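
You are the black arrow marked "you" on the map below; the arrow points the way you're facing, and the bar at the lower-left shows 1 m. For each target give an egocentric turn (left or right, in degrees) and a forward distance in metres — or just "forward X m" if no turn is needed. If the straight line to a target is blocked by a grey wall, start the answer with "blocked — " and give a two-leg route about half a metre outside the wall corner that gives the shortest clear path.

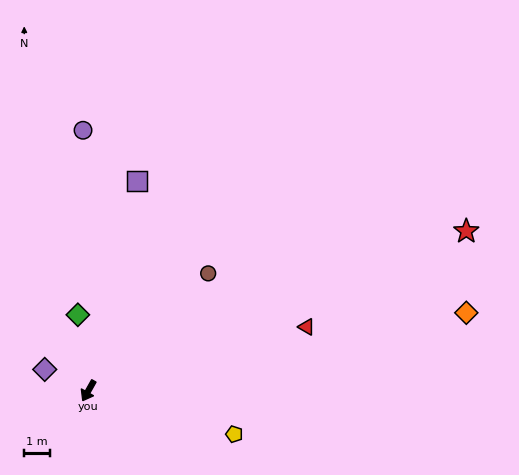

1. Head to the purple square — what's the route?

turn right 164°, forward 8.5 m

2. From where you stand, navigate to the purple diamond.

turn right 87°, forward 1.9 m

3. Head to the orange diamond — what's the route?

turn left 131°, forward 15.2 m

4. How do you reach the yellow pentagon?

turn left 103°, forward 6.0 m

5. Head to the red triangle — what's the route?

turn left 136°, forward 9.0 m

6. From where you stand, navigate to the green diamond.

turn right 143°, forward 3.0 m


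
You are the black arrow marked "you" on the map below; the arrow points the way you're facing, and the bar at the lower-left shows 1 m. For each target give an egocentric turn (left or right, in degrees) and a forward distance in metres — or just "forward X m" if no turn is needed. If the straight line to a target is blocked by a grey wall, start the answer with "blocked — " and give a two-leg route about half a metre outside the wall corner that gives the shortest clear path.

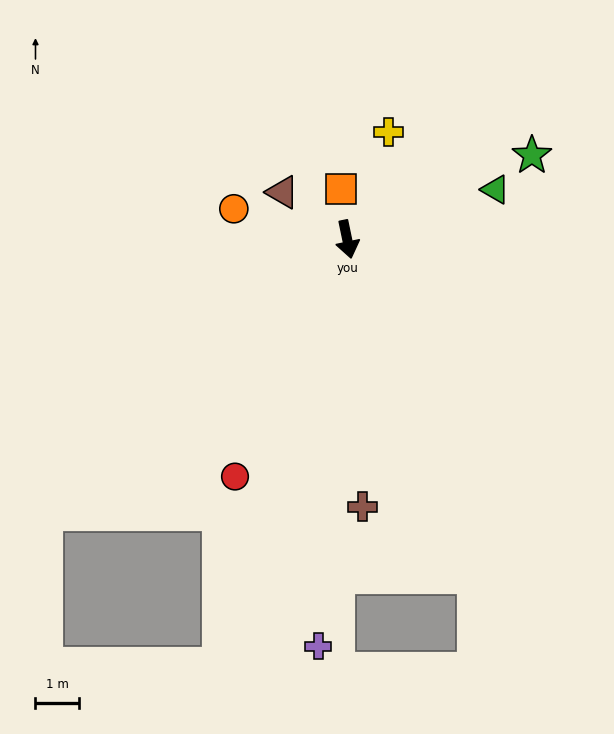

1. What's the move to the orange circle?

turn right 117°, forward 2.7 m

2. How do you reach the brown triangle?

turn right 138°, forward 1.8 m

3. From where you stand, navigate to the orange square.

turn left 175°, forward 1.2 m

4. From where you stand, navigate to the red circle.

turn right 37°, forward 6.1 m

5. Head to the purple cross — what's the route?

turn right 16°, forward 9.4 m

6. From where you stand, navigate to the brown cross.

turn right 8°, forward 6.2 m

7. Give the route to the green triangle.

turn left 97°, forward 3.6 m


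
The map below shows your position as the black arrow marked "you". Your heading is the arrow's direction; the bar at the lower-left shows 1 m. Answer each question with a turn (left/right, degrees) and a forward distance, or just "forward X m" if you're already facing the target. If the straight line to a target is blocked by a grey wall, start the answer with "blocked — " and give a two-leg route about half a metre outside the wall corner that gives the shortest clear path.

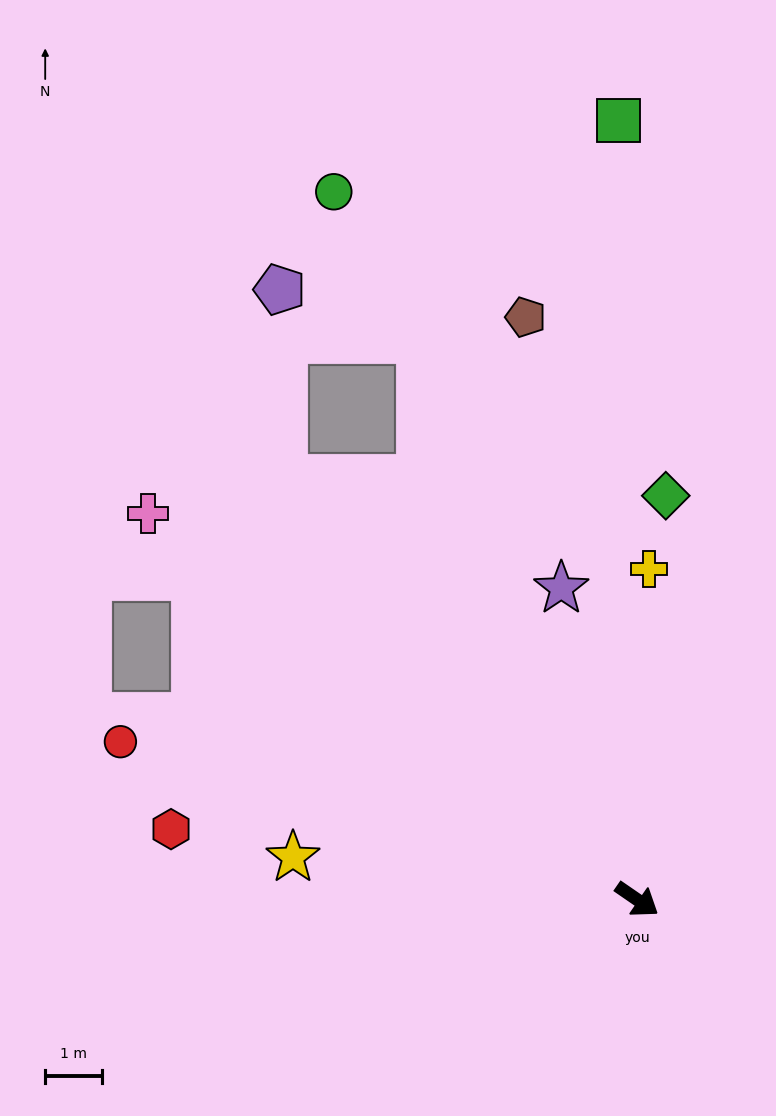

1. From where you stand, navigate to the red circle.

turn right 162°, forward 9.5 m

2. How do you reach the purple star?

turn left 138°, forward 5.6 m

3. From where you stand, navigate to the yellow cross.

turn left 122°, forward 5.8 m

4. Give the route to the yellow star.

turn right 152°, forward 6.1 m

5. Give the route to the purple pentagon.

blocked — turn left 165°, forward 9.7 m, then turn right 39°, forward 3.3 m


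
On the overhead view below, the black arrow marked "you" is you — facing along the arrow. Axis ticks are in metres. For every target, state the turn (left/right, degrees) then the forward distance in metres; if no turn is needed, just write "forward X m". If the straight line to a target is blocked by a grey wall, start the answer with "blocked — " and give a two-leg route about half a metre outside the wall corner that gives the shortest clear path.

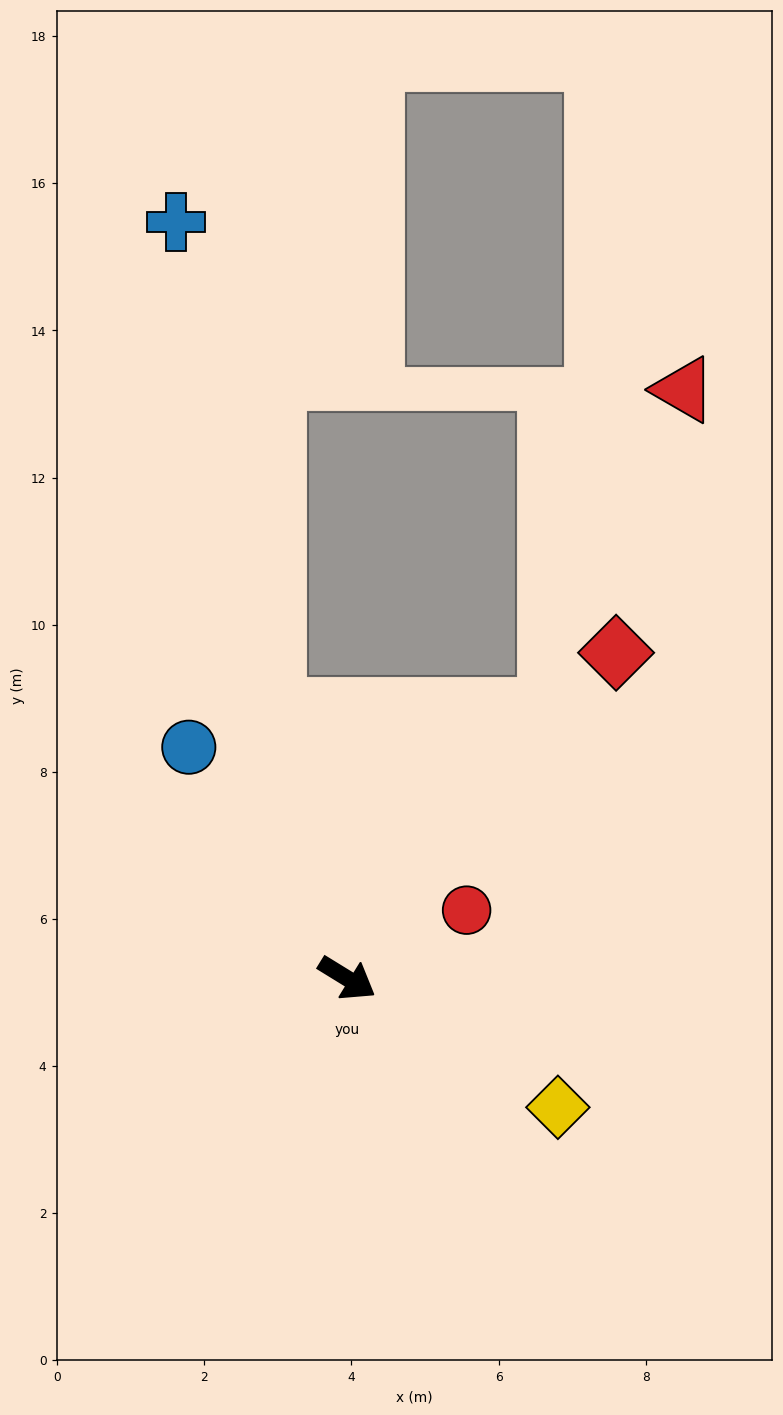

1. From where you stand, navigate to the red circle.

turn left 61°, forward 1.9 m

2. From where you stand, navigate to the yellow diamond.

forward 3.4 m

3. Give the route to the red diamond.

turn left 82°, forward 5.7 m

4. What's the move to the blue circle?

turn left 156°, forward 3.8 m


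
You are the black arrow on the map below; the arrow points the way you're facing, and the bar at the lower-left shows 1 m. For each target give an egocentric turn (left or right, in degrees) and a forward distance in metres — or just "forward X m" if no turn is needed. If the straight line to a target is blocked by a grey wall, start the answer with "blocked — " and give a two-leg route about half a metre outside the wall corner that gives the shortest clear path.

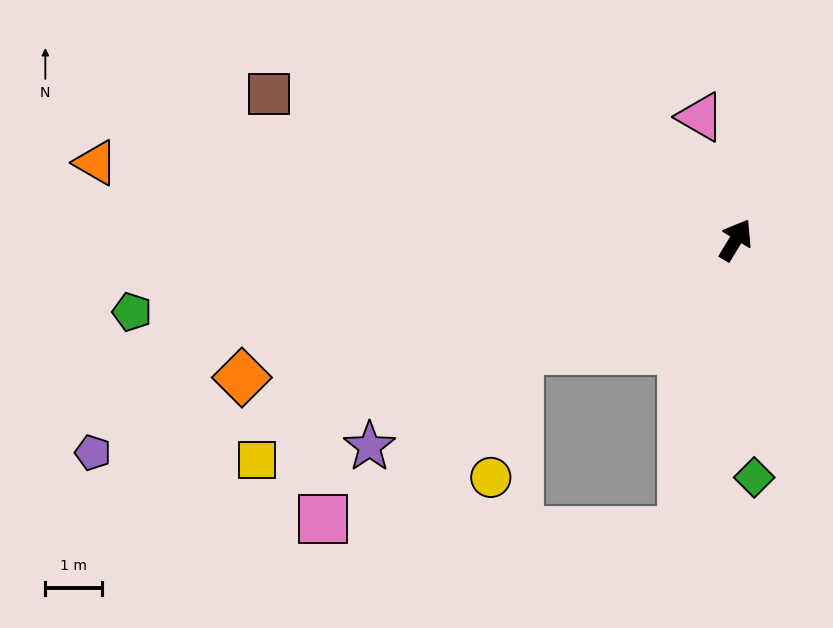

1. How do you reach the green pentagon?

turn left 128°, forward 10.7 m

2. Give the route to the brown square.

turn left 104°, forward 8.6 m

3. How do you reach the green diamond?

turn right 144°, forward 4.2 m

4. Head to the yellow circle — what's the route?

blocked — turn left 148°, forward 4.3 m, then turn left 50°, forward 2.3 m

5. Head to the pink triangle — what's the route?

turn left 47°, forward 2.2 m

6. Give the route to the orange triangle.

turn left 114°, forward 11.3 m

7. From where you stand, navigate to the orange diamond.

turn left 137°, forward 9.0 m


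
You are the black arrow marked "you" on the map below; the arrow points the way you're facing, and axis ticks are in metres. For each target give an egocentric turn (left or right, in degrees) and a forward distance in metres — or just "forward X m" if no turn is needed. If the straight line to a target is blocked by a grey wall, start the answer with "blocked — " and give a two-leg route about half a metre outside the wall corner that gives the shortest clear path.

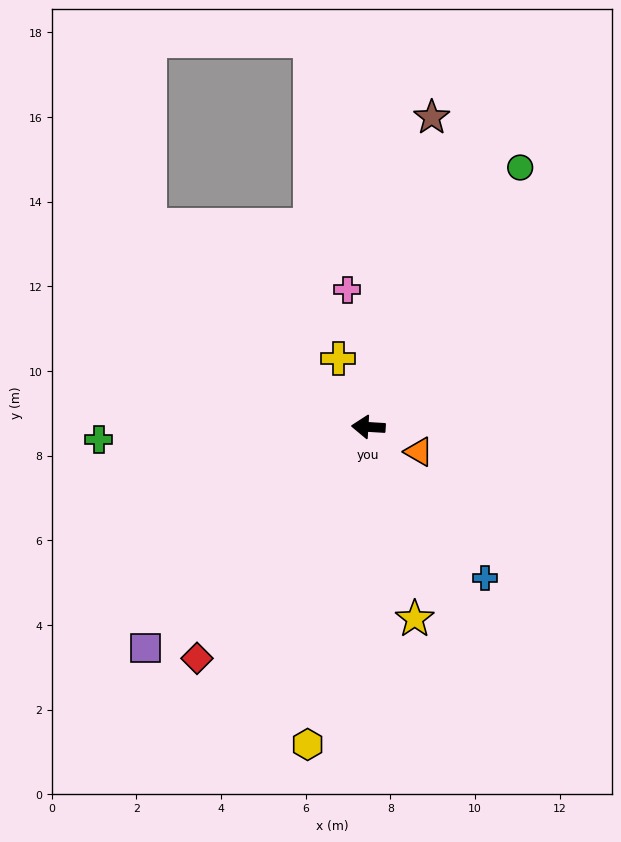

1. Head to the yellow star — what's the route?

turn left 107°, forward 4.7 m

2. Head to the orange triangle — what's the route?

turn left 157°, forward 1.3 m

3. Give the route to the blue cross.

turn left 131°, forward 4.5 m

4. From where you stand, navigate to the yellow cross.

turn right 63°, forward 1.8 m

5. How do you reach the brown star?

turn right 98°, forward 7.5 m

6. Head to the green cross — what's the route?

turn left 6°, forward 6.4 m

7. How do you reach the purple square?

turn left 48°, forward 7.4 m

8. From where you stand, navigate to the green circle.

turn right 117°, forward 7.1 m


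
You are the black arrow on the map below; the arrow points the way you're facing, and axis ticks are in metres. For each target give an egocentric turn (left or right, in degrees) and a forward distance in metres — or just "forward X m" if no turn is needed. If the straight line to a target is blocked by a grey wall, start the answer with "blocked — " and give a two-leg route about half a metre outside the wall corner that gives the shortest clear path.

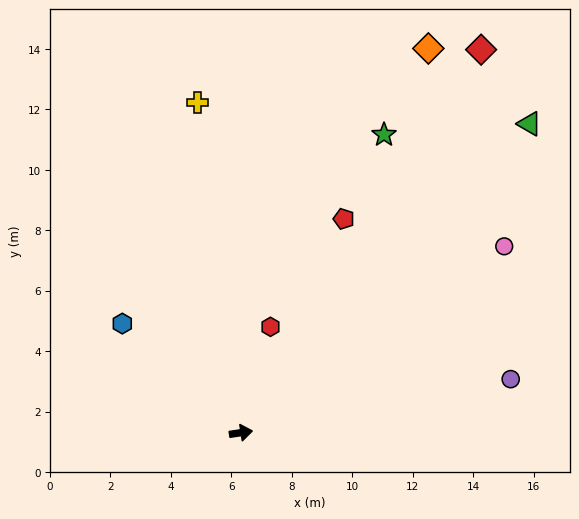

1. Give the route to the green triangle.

turn left 38°, forward 14.0 m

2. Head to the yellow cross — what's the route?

turn left 89°, forward 11.0 m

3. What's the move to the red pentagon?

turn left 56°, forward 7.8 m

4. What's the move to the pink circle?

turn left 27°, forward 10.7 m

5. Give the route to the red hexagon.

turn left 66°, forward 3.6 m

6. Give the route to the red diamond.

turn left 49°, forward 15.0 m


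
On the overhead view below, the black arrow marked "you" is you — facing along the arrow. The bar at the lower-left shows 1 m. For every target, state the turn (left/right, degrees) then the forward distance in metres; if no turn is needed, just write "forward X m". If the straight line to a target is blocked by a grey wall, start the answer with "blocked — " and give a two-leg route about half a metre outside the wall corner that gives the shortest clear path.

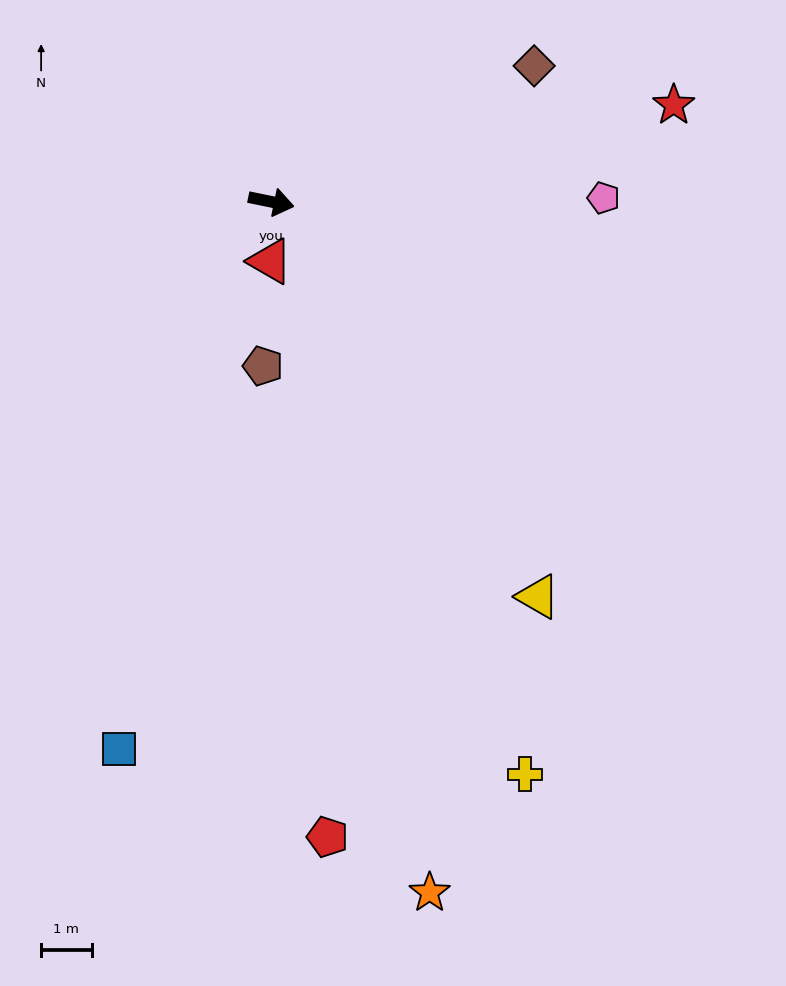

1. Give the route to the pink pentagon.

turn left 12°, forward 6.6 m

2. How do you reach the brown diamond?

turn left 39°, forward 5.8 m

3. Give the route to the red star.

turn left 25°, forward 8.2 m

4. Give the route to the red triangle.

turn right 80°, forward 1.2 m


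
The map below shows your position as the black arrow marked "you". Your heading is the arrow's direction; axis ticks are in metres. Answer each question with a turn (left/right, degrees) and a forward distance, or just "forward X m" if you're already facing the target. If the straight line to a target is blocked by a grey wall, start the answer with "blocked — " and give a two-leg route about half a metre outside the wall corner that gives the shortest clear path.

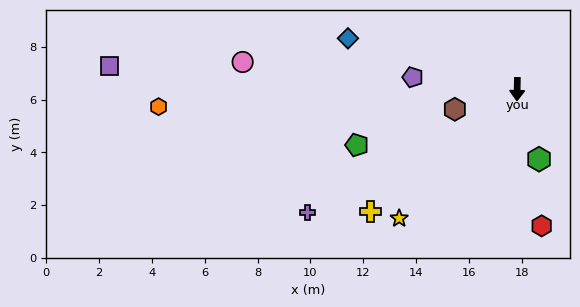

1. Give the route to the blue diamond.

turn right 106°, forward 6.7 m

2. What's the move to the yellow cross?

turn right 49°, forward 7.2 m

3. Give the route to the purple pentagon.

turn right 95°, forward 4.0 m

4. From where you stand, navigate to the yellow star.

turn right 41°, forward 6.6 m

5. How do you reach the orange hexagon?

turn right 86°, forward 13.6 m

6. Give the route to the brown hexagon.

turn right 71°, forward 2.5 m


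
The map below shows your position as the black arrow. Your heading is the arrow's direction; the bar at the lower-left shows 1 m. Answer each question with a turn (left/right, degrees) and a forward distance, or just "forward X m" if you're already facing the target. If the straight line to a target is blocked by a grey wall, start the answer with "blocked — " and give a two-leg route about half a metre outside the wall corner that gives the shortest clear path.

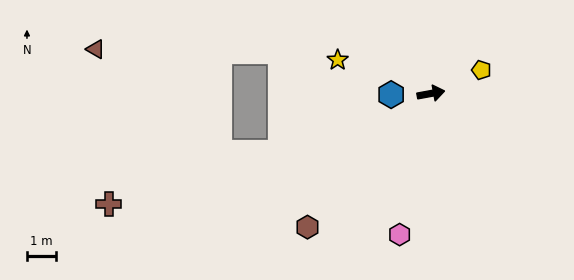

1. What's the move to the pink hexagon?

turn right 113°, forward 4.9 m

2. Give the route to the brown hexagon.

turn right 143°, forward 6.2 m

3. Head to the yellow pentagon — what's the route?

turn left 15°, forward 1.9 m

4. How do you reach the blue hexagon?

turn left 171°, forward 1.4 m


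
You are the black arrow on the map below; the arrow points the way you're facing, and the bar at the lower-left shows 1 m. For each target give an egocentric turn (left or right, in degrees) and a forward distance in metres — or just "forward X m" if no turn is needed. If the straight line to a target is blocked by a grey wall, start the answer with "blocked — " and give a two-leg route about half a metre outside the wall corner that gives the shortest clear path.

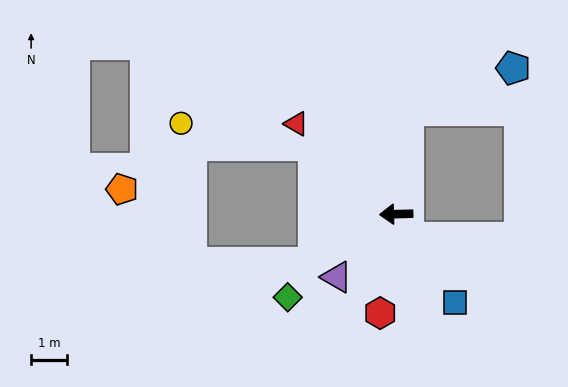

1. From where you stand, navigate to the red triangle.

turn right 44°, forward 3.7 m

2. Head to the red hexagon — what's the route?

turn left 79°, forward 2.8 m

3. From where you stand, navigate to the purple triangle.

turn left 45°, forward 2.4 m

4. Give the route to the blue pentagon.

blocked — turn right 98°, forward 2.9 m, then turn right 61°, forward 3.1 m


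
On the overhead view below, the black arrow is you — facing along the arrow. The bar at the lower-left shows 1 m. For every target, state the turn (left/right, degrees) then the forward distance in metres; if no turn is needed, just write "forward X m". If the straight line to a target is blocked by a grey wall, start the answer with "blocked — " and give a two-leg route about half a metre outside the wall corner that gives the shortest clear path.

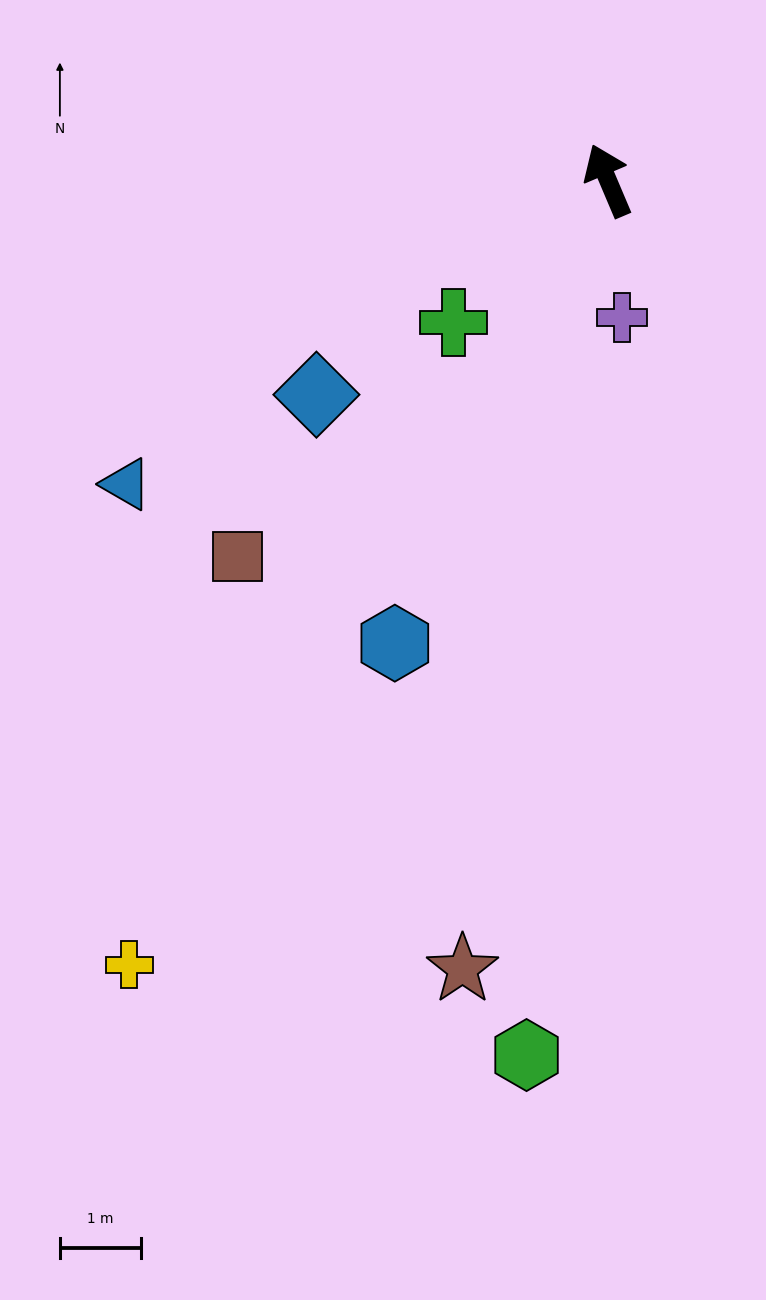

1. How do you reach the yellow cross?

turn left 126°, forward 11.3 m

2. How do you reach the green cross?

turn left 110°, forward 2.6 m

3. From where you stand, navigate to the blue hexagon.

turn left 132°, forward 6.2 m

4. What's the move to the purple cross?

turn left 163°, forward 1.7 m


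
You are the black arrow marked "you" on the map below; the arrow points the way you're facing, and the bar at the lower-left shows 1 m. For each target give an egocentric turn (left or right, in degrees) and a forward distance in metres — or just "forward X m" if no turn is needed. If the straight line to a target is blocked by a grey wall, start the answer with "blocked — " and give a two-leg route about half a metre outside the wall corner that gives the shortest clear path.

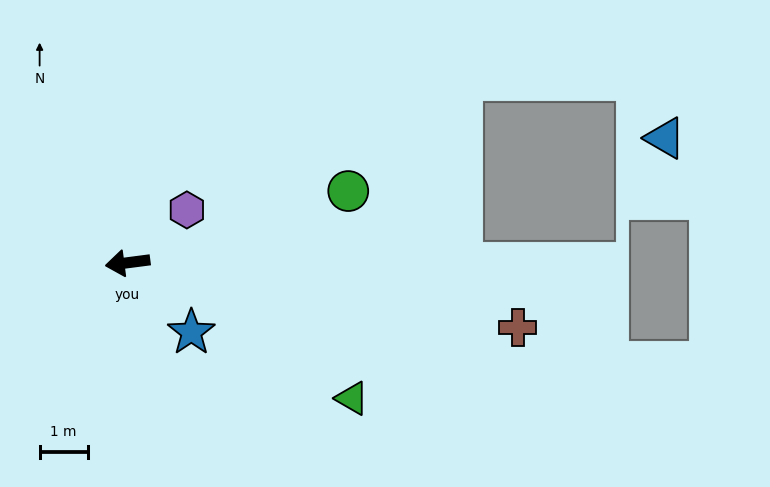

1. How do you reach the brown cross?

turn left 163°, forward 8.3 m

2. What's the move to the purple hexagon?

turn right 146°, forward 1.7 m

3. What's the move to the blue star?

turn left 125°, forward 2.0 m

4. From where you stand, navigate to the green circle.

turn right 169°, forward 4.8 m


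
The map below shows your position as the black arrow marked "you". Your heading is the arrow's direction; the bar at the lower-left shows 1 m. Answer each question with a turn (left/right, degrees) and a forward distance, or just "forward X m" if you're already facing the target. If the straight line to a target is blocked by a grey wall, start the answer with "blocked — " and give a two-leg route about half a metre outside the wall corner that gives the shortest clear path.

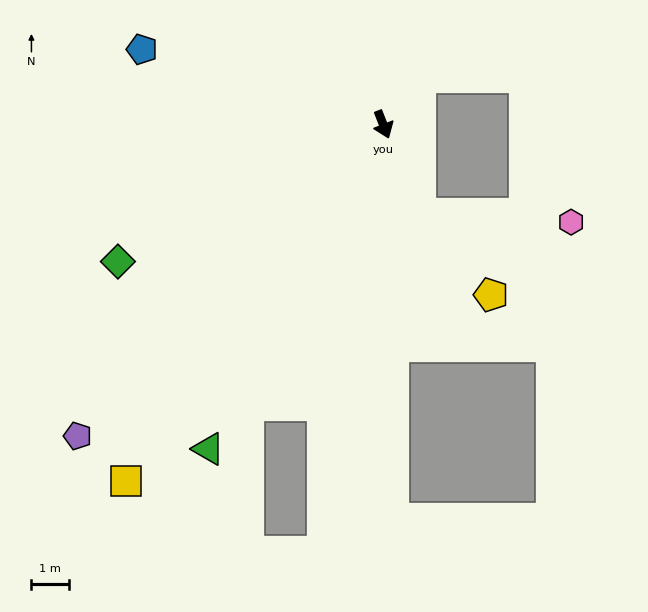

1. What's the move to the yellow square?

turn right 57°, forward 11.8 m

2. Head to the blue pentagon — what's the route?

turn right 129°, forward 6.8 m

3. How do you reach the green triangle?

turn right 50°, forward 9.9 m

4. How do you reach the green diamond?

turn right 84°, forward 8.0 m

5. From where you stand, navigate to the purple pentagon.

turn right 66°, forward 11.7 m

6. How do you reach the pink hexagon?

blocked — forward 2.6 m, then turn left 65°, forward 4.1 m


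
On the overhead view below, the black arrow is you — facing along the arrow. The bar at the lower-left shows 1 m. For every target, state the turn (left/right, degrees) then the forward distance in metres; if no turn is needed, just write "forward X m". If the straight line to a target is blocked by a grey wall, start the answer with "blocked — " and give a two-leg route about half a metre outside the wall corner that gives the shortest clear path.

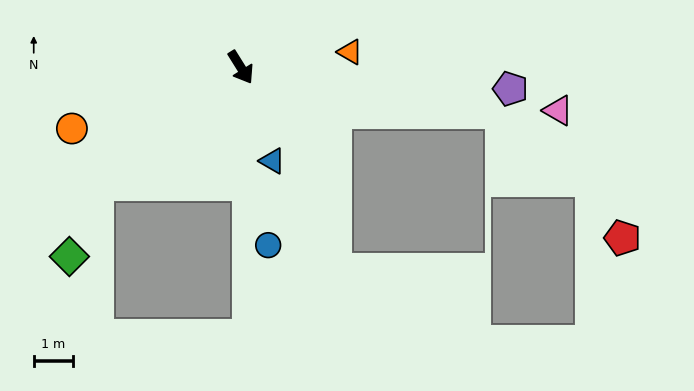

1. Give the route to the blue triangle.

turn right 13°, forward 2.5 m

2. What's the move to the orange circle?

turn right 102°, forward 4.6 m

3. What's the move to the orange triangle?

turn left 66°, forward 2.8 m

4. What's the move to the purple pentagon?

turn left 53°, forward 6.9 m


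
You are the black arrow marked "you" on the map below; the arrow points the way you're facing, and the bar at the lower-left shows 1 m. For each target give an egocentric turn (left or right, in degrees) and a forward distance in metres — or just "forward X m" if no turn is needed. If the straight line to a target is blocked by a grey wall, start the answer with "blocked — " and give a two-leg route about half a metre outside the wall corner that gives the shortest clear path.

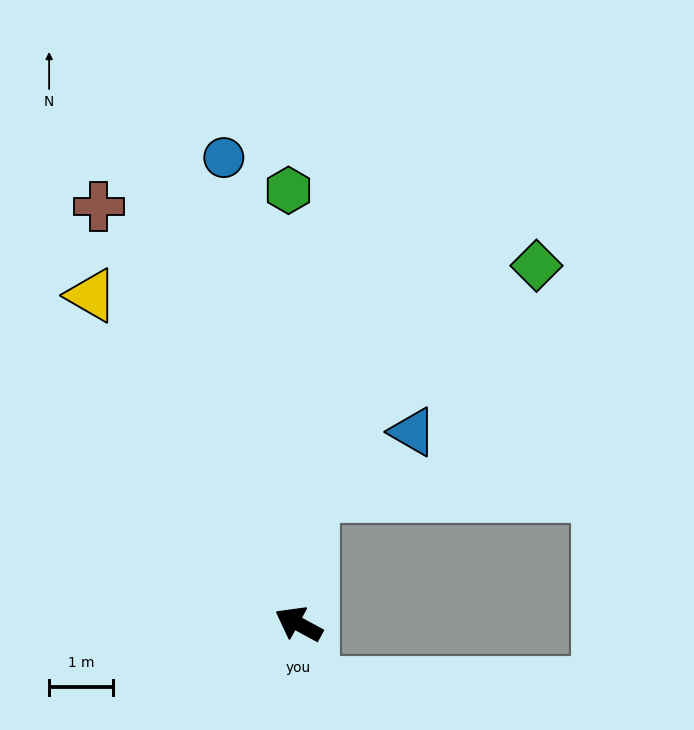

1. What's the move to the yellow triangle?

turn right 29°, forward 6.1 m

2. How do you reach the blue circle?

turn right 52°, forward 7.4 m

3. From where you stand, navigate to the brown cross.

turn right 36°, forward 7.3 m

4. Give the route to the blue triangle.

blocked — turn right 68°, forward 2.0 m, then turn right 51°, forward 1.9 m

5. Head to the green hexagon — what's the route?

turn right 60°, forward 6.8 m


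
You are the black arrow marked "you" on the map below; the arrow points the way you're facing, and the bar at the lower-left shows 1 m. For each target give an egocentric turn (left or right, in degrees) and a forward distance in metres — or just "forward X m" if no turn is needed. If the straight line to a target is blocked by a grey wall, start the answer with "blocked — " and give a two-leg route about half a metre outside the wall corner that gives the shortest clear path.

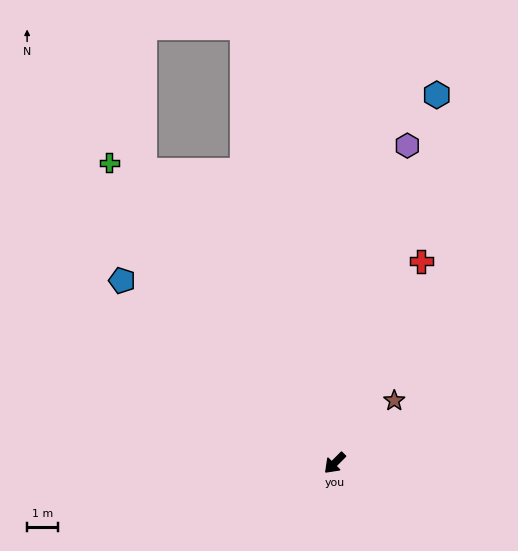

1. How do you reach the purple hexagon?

turn right 148°, forward 10.7 m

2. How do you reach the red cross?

turn right 158°, forward 7.2 m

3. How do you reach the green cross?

turn right 98°, forward 12.3 m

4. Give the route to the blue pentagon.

turn right 86°, forward 9.2 m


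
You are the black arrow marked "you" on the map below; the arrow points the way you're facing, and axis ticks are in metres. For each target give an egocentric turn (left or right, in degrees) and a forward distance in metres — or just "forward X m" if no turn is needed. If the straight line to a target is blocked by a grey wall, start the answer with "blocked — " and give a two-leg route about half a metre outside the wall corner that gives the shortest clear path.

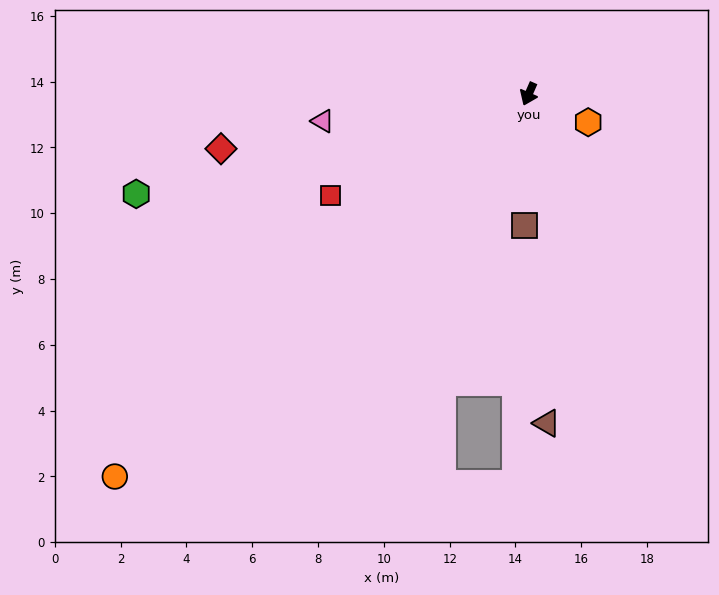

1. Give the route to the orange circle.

turn right 24°, forward 17.1 m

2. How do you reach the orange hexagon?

turn left 88°, forward 2.0 m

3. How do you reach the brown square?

turn left 22°, forward 4.0 m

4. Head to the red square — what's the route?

turn right 39°, forward 6.8 m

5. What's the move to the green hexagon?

turn right 52°, forward 12.3 m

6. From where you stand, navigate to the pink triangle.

turn right 59°, forward 6.3 m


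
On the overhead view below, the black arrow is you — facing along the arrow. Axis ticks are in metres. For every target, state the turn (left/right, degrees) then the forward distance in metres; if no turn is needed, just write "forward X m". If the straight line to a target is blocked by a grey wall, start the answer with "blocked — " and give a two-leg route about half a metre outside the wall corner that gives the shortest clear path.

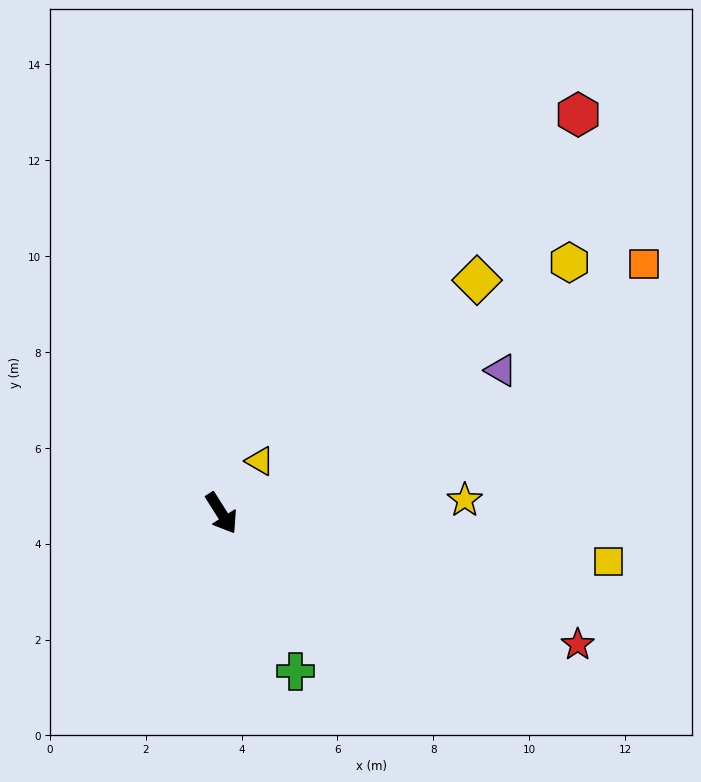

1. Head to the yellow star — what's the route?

turn left 61°, forward 5.1 m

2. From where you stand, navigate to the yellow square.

turn left 51°, forward 8.1 m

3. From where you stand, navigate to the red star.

turn left 37°, forward 7.9 m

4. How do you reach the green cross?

turn right 7°, forward 3.6 m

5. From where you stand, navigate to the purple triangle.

turn left 85°, forward 6.5 m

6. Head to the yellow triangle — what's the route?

turn left 111°, forward 1.4 m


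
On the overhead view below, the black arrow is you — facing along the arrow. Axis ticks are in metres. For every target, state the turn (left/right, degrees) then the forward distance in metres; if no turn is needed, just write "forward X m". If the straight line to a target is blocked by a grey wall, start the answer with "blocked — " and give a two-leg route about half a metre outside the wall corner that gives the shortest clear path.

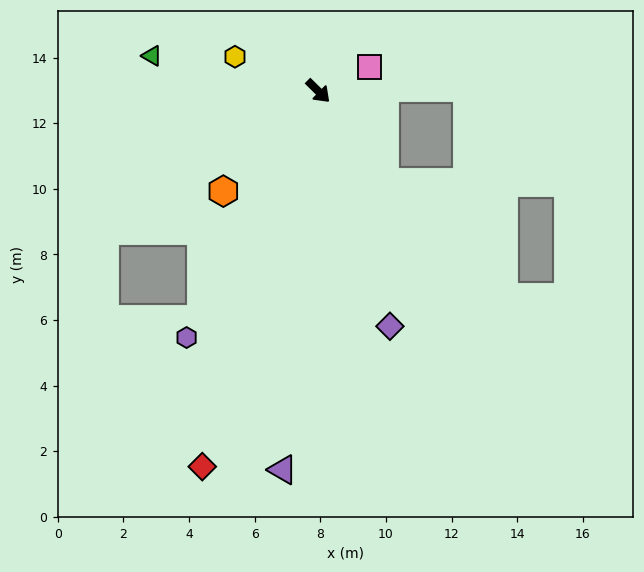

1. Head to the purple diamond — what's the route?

turn right 29°, forward 7.5 m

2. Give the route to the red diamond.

turn right 63°, forward 12.0 m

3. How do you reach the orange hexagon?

turn right 89°, forward 4.2 m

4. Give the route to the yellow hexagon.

turn right 158°, forward 2.7 m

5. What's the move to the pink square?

turn left 70°, forward 1.7 m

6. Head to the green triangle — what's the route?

turn right 147°, forward 5.2 m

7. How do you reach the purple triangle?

turn right 51°, forward 11.6 m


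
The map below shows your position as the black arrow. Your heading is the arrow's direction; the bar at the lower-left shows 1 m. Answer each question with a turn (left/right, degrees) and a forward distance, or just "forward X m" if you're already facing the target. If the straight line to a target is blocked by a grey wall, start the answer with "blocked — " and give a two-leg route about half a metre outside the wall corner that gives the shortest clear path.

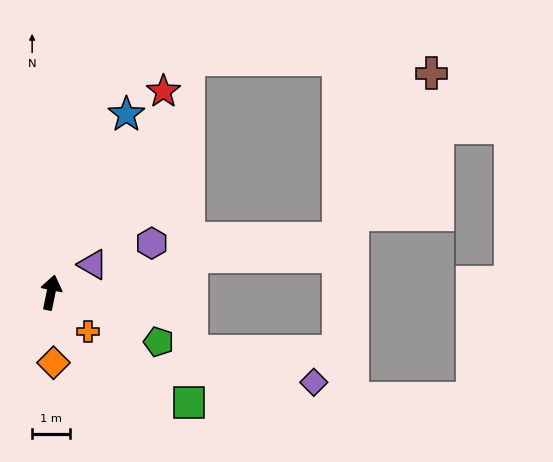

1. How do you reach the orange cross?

turn right 125°, forward 1.4 m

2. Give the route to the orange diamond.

turn right 166°, forward 1.8 m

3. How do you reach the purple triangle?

turn right 45°, forward 1.3 m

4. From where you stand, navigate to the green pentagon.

turn right 103°, forward 3.1 m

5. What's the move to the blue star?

turn right 11°, forward 5.1 m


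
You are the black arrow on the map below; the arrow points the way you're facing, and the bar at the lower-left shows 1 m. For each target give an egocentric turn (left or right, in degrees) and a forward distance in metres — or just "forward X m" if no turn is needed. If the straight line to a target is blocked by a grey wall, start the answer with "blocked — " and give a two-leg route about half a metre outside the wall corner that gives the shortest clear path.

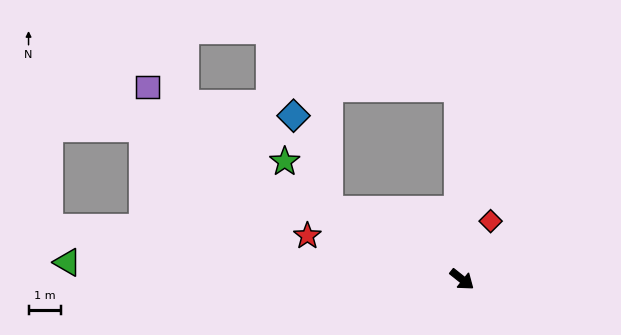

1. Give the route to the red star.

turn right 157°, forward 4.9 m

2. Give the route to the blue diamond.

blocked — turn right 169°, forward 4.6 m, then turn right 41°, forward 3.1 m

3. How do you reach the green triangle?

turn right 144°, forward 12.1 m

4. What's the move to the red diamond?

turn left 102°, forward 2.0 m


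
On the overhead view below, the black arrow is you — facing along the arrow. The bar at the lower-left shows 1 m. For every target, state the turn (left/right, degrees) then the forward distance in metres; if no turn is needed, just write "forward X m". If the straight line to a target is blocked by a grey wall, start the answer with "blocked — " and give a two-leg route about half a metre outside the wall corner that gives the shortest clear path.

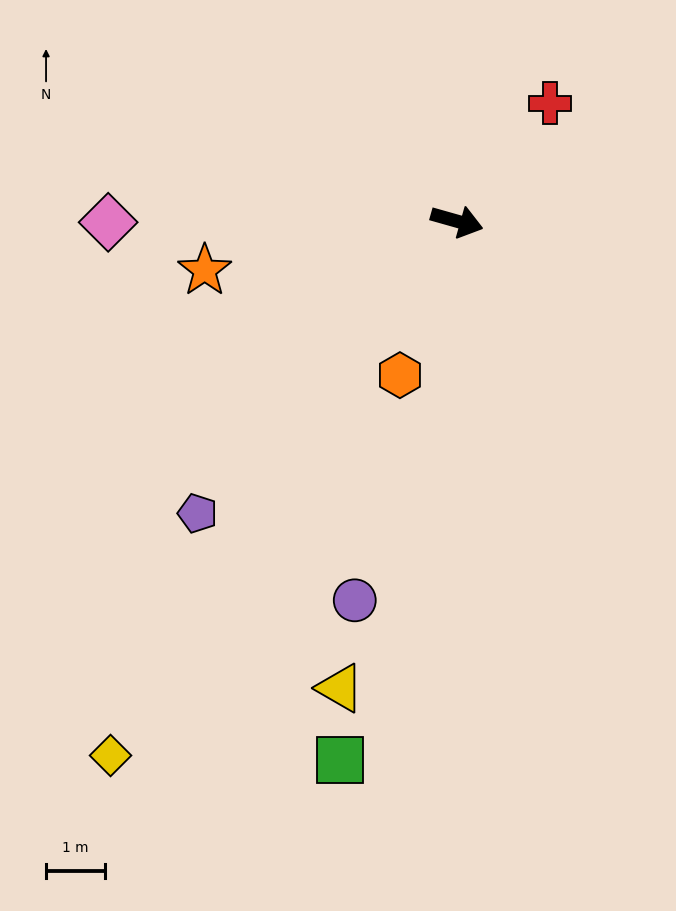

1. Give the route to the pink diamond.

turn right 164°, forward 6.0 m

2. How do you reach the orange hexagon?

turn right 95°, forward 2.8 m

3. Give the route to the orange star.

turn right 153°, forward 4.4 m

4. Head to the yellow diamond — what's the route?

turn right 107°, forward 10.9 m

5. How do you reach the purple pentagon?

turn right 116°, forward 6.7 m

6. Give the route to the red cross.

turn left 68°, forward 2.6 m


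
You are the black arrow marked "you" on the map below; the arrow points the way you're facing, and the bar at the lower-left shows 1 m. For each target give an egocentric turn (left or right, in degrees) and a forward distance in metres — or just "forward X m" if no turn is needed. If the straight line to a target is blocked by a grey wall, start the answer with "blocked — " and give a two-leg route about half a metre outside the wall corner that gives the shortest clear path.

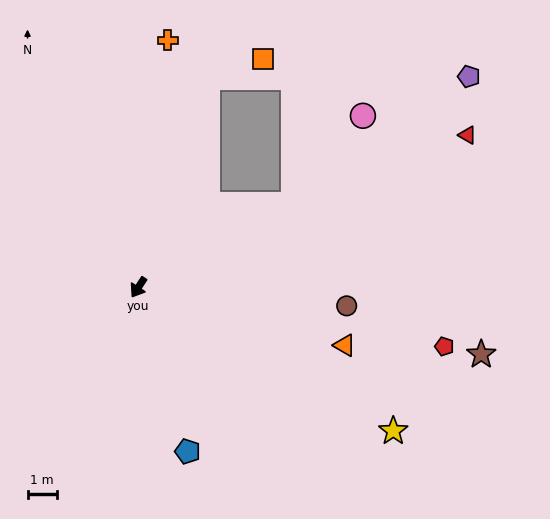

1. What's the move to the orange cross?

turn right 154°, forward 8.4 m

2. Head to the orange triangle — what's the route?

turn left 107°, forward 7.3 m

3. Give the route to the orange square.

blocked — turn right 165°, forward 7.5 m, then turn right 53°, forward 2.0 m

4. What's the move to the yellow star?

turn left 94°, forward 9.9 m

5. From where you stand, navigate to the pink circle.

blocked — turn left 151°, forward 5.9 m, then turn left 24°, forward 3.8 m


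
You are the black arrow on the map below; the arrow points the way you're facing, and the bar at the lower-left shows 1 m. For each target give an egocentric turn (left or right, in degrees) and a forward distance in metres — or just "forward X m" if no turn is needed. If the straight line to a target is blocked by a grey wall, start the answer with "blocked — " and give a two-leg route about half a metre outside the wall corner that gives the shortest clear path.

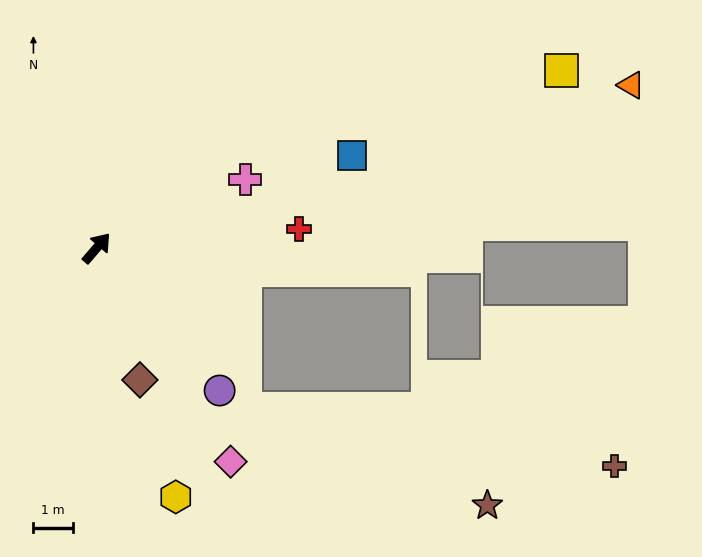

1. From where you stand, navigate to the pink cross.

turn right 25°, forward 4.2 m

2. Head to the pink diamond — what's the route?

turn right 107°, forward 6.4 m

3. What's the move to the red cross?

turn right 44°, forward 5.2 m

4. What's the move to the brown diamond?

turn right 121°, forward 3.5 m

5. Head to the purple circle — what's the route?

turn right 99°, forward 4.8 m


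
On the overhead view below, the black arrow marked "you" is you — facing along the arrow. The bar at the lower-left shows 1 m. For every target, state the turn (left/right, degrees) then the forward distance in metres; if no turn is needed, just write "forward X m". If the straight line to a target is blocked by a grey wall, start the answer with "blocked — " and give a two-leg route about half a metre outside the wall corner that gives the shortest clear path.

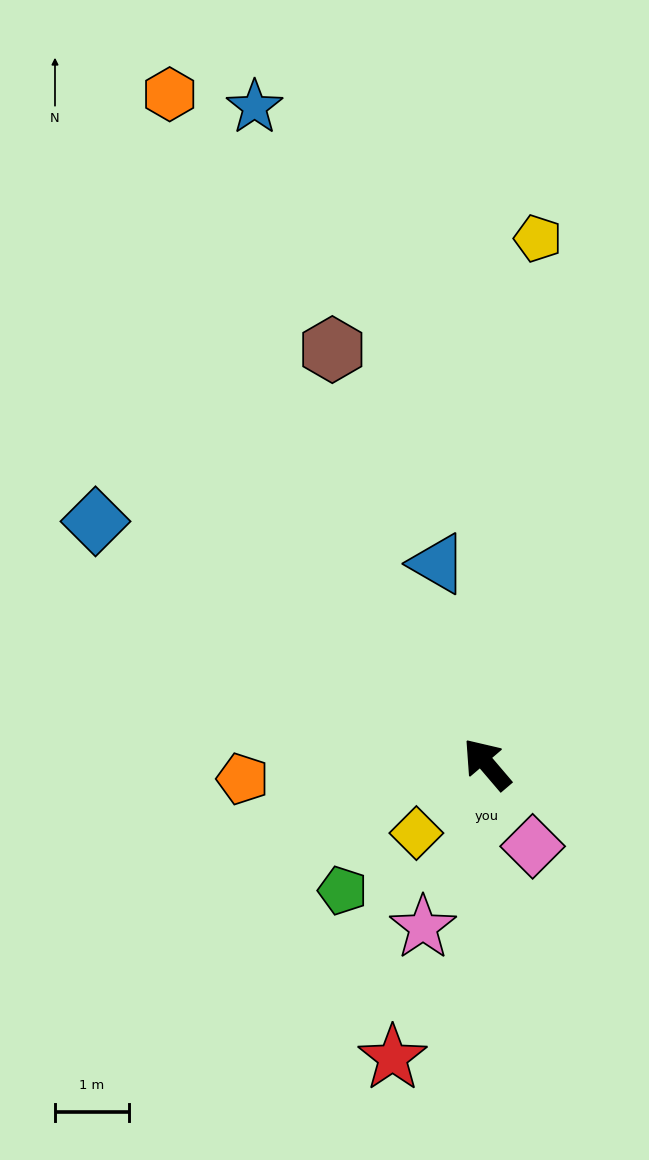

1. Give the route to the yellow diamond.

turn left 94°, forward 1.3 m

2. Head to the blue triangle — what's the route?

turn right 27°, forward 2.8 m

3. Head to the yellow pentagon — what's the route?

turn right 46°, forward 7.1 m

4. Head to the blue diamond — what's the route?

turn left 18°, forward 6.2 m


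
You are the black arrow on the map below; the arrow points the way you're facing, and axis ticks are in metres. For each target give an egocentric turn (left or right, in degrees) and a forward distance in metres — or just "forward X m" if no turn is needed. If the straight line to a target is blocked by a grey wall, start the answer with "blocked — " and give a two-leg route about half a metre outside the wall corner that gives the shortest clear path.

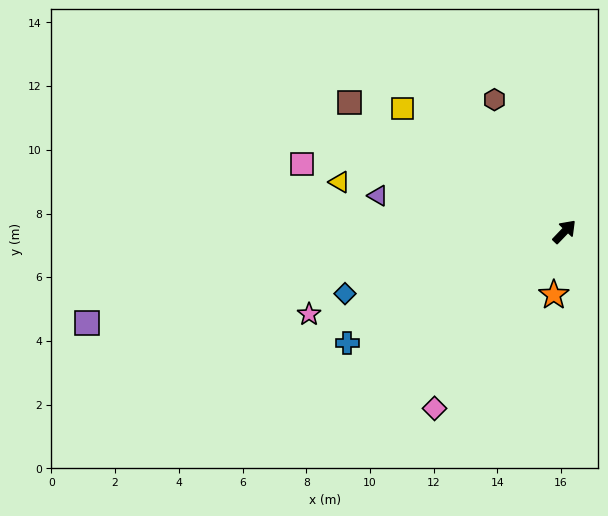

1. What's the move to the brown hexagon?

turn left 72°, forward 4.7 m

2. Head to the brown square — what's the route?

turn left 103°, forward 7.9 m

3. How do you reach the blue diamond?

turn left 150°, forward 7.2 m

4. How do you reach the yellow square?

turn left 97°, forward 6.4 m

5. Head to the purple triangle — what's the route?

turn left 123°, forward 6.0 m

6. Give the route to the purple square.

turn left 145°, forward 15.3 m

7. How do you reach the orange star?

turn right 146°, forward 2.0 m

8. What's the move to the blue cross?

turn left 161°, forward 7.7 m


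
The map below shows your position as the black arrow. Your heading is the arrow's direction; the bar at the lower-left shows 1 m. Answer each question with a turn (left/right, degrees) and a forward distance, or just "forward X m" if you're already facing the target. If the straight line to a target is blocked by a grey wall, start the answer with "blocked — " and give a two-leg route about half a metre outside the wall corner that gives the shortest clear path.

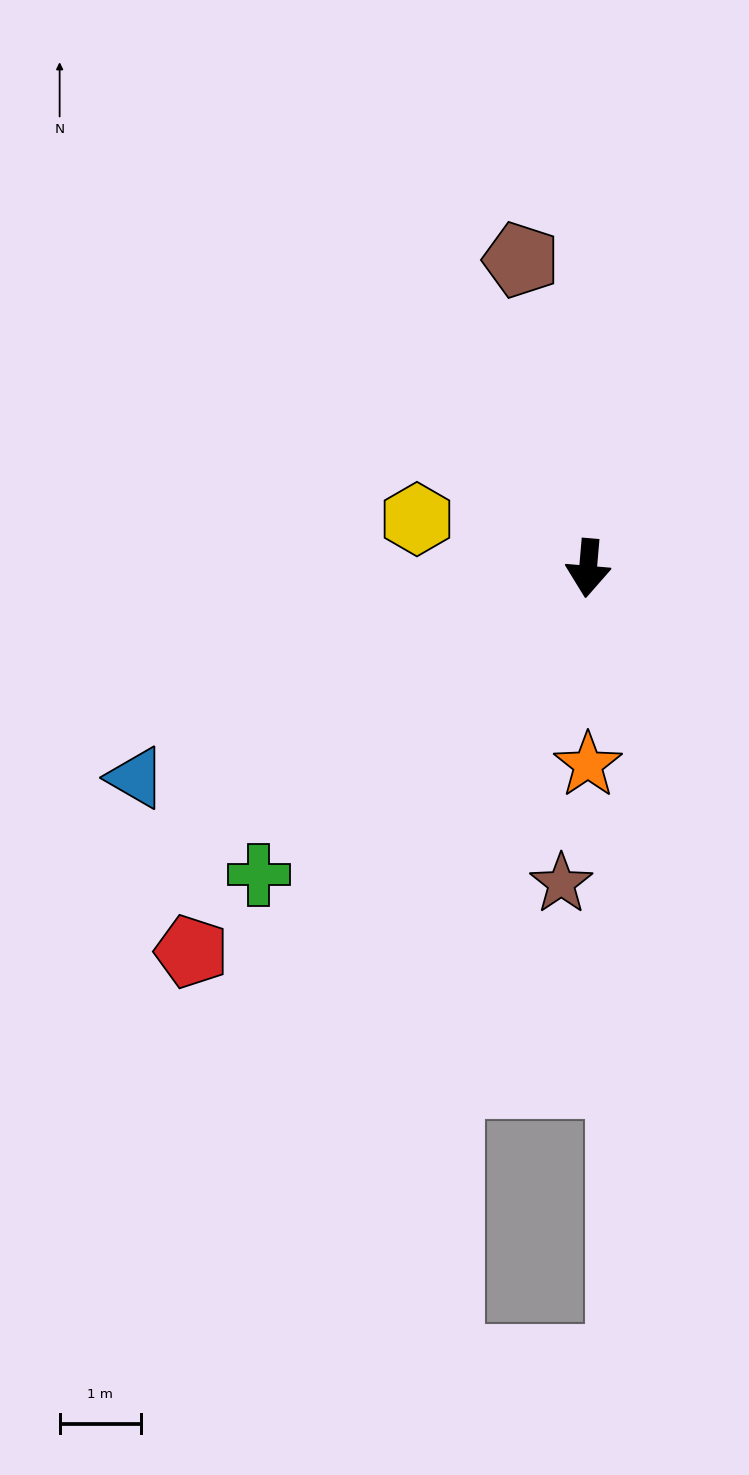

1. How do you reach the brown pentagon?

turn right 163°, forward 3.9 m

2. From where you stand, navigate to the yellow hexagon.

turn right 101°, forward 2.2 m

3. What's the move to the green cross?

turn right 42°, forward 5.5 m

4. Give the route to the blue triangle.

turn right 60°, forward 6.1 m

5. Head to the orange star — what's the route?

turn left 5°, forward 2.4 m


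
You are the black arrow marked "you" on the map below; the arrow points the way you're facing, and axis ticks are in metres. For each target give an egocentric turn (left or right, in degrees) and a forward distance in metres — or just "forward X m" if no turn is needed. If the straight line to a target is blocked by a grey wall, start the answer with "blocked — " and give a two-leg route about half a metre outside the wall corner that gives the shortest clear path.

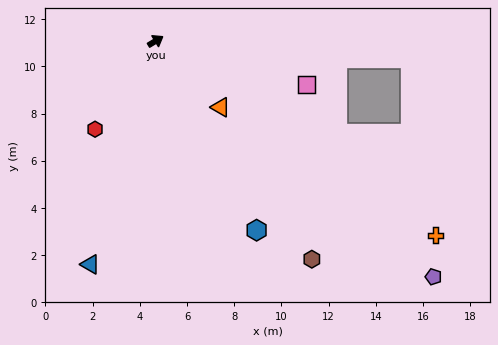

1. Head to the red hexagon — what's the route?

turn right 156°, forward 4.5 m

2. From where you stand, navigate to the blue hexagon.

turn right 93°, forward 9.1 m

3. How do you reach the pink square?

turn right 47°, forward 6.7 m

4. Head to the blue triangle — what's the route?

turn right 138°, forward 9.9 m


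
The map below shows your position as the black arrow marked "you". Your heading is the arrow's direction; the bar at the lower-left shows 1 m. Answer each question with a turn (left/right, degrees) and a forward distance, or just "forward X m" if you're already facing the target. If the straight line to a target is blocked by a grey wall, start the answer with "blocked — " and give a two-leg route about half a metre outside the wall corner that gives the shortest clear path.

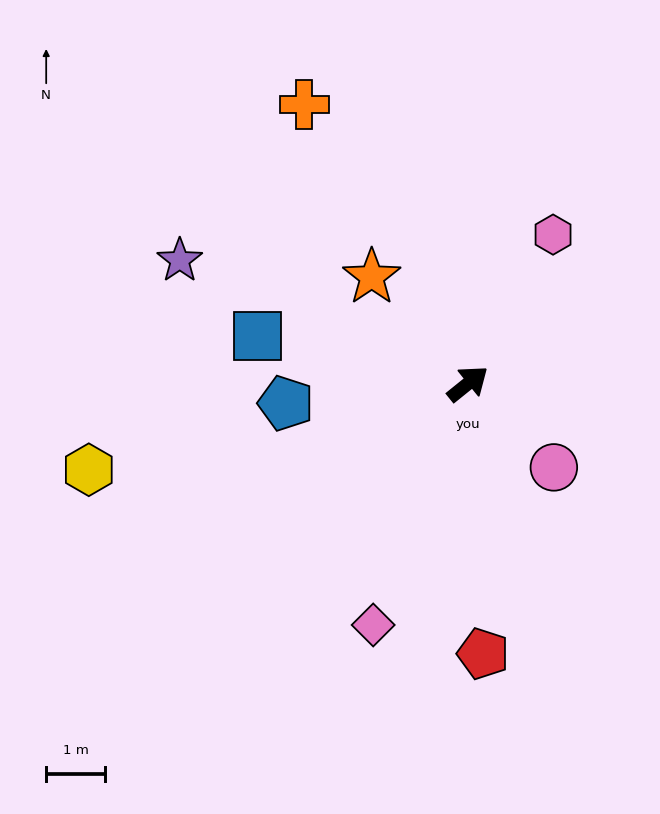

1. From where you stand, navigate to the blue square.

turn left 128°, forward 3.6 m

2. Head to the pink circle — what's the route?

turn right 83°, forward 2.0 m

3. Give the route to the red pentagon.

turn right 126°, forward 4.6 m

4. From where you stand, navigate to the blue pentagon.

turn left 147°, forward 3.1 m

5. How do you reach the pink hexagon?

turn left 21°, forward 2.9 m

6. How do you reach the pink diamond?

turn right 150°, forward 4.4 m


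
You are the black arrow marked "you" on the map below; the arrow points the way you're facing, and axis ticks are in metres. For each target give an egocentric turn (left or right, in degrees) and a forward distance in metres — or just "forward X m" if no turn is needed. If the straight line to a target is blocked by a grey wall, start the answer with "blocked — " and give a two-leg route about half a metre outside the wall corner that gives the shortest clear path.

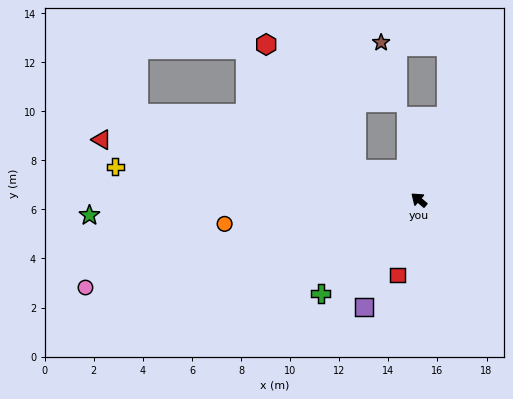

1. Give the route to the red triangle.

turn left 30°, forward 13.2 m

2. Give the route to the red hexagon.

blocked — turn left 15°, forward 2.9 m, then turn right 29°, forward 6.3 m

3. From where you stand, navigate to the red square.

turn left 114°, forward 3.2 m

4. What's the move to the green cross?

turn left 84°, forward 5.5 m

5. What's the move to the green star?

turn left 43°, forward 13.4 m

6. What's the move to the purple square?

turn left 103°, forward 4.9 m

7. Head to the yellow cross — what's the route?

turn left 34°, forward 12.4 m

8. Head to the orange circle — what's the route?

turn left 47°, forward 8.0 m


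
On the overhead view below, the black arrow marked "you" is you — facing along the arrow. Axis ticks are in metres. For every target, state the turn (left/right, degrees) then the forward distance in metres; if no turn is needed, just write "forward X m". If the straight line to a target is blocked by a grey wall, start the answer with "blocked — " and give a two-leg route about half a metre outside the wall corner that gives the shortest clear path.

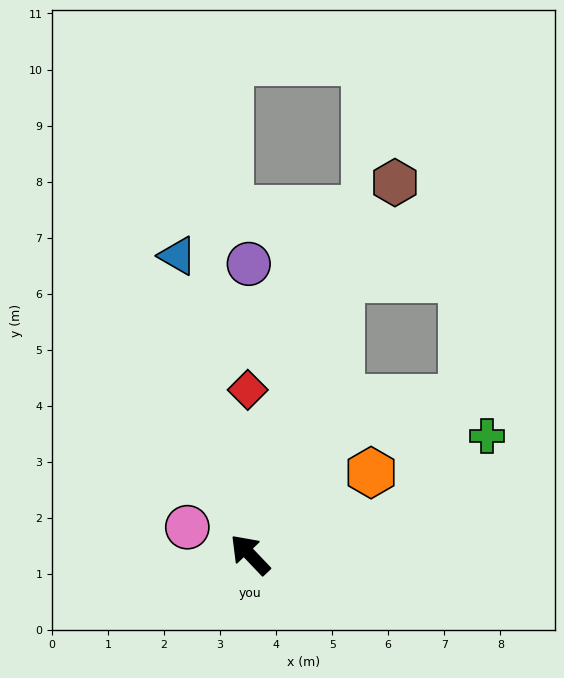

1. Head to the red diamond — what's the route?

turn right 43°, forward 2.9 m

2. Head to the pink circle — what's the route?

turn left 23°, forward 1.2 m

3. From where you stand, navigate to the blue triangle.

turn right 30°, forward 5.5 m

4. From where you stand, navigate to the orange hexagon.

turn right 99°, forward 2.6 m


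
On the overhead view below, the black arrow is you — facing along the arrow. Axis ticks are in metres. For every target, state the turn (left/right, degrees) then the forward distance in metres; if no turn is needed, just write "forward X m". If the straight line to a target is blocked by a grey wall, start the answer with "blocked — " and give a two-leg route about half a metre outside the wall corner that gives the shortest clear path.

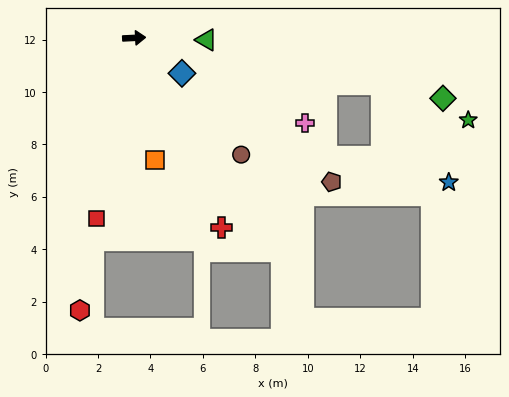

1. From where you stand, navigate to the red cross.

turn right 68°, forward 8.0 m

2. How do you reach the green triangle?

turn right 4°, forward 2.8 m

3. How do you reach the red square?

turn right 105°, forward 7.0 m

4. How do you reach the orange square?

turn right 83°, forward 4.7 m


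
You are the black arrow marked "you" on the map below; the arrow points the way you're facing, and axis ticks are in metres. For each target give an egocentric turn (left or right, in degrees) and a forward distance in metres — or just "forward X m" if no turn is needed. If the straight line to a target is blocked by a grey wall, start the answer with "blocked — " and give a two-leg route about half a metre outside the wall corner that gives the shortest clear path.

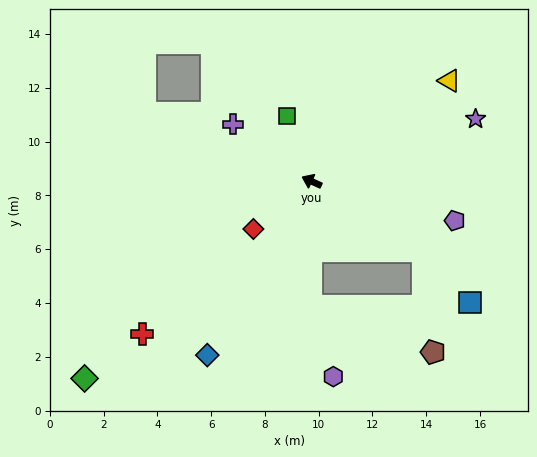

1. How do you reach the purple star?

turn right 135°, forward 6.5 m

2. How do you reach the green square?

turn right 45°, forward 2.6 m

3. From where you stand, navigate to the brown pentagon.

blocked — turn left 173°, forward 4.9 m, then turn right 53°, forward 3.8 m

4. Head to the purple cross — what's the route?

turn right 11°, forward 3.6 m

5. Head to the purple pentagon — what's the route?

turn right 171°, forward 5.5 m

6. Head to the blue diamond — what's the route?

turn left 84°, forward 7.5 m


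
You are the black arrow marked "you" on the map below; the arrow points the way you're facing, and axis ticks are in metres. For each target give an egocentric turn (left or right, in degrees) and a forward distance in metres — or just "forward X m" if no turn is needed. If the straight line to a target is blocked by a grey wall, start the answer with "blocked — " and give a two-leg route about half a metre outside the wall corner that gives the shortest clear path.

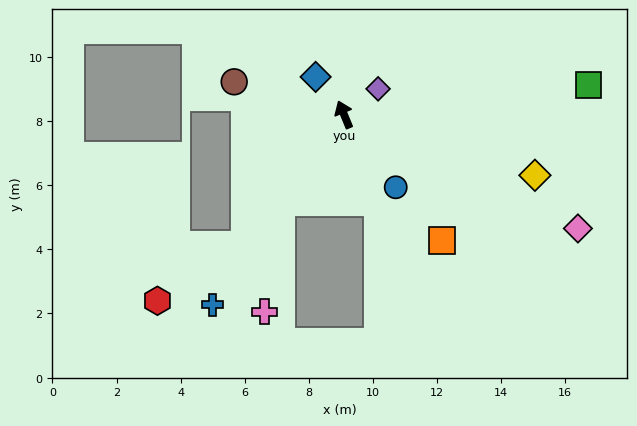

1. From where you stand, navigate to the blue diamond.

turn left 15°, forward 1.5 m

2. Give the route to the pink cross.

blocked — turn left 122°, forward 3.4 m, then turn left 27°, forward 3.4 m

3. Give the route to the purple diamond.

turn right 75°, forward 1.3 m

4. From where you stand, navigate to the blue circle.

turn right 167°, forward 2.8 m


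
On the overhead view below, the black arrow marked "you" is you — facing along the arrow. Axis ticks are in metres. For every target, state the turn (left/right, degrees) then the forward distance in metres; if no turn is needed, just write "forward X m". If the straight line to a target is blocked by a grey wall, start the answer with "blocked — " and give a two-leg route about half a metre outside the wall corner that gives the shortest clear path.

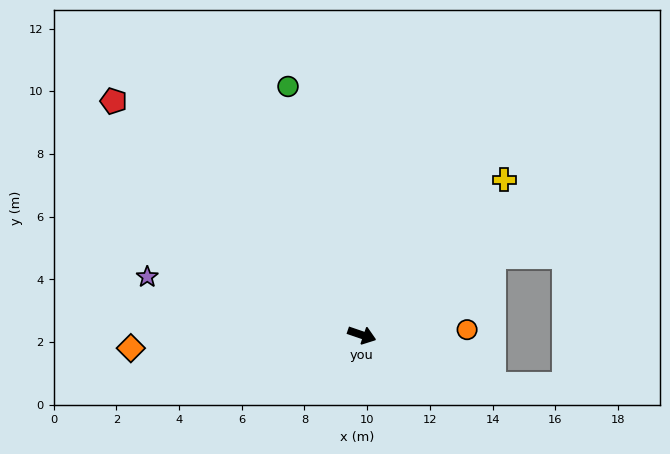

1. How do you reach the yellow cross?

turn left 66°, forward 6.7 m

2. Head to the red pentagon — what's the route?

turn left 156°, forward 10.9 m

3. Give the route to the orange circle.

turn left 22°, forward 3.4 m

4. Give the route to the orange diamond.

turn right 158°, forward 7.4 m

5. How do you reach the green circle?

turn left 125°, forward 8.3 m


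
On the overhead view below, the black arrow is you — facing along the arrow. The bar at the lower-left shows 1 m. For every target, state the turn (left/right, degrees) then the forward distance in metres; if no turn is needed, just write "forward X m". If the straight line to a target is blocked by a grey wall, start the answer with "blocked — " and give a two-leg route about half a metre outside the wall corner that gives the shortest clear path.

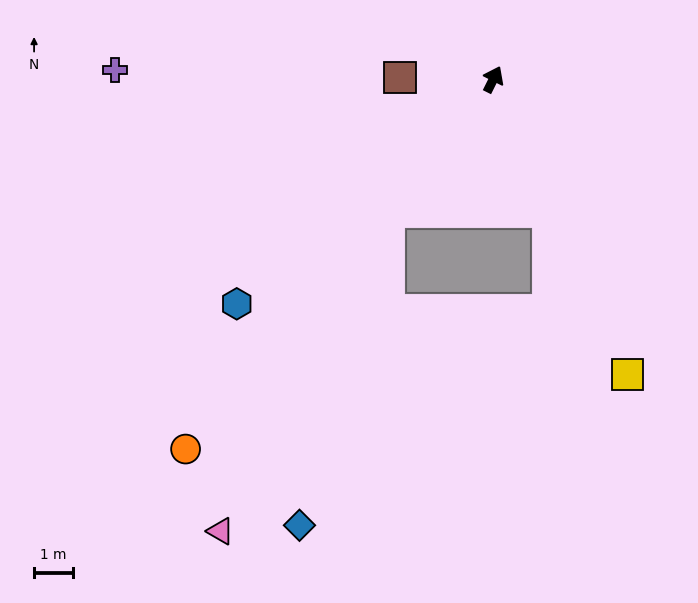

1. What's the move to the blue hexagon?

turn left 158°, forward 8.8 m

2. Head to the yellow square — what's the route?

turn right 129°, forward 8.4 m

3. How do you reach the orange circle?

turn left 167°, forward 12.4 m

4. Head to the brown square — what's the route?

turn left 116°, forward 2.4 m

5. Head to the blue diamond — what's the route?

blocked — turn left 168°, forward 4.4 m, then turn left 23°, forward 8.4 m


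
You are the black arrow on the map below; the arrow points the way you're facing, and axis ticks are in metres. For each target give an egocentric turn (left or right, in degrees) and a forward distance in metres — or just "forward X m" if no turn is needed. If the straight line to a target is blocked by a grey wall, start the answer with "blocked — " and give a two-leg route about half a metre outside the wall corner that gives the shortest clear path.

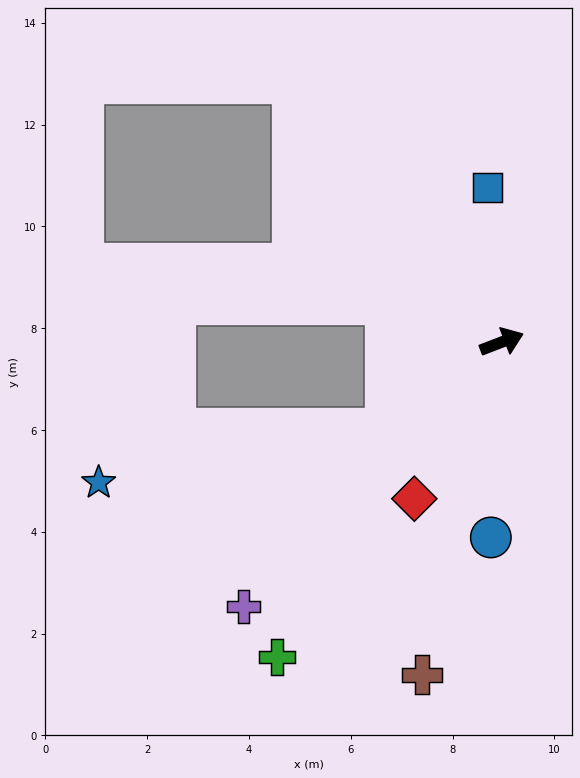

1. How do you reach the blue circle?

turn right 114°, forward 3.8 m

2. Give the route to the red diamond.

turn right 140°, forward 3.5 m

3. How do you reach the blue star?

blocked — turn right 163°, forward 2.8 m, then turn right 28°, forward 5.8 m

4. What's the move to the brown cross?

turn right 125°, forward 6.7 m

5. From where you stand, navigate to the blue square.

turn left 74°, forward 3.1 m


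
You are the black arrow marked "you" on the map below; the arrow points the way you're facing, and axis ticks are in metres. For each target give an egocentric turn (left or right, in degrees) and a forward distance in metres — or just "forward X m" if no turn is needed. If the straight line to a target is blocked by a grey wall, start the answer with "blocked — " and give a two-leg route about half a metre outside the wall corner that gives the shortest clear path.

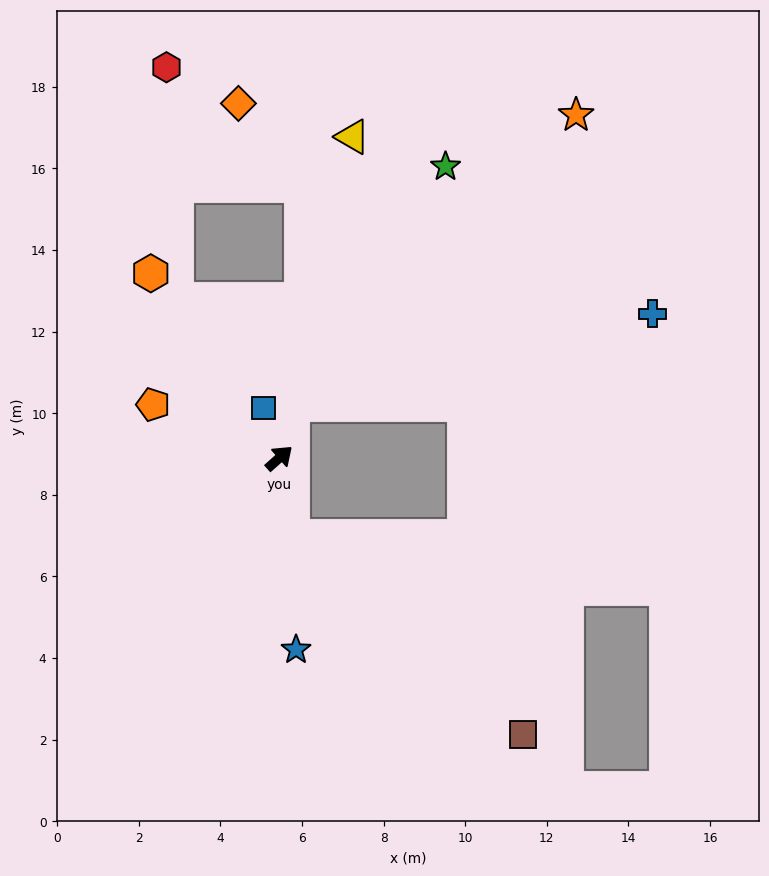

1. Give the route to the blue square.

turn left 66°, forward 1.3 m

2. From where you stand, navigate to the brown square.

blocked — turn right 122°, forward 1.9 m, then turn left 40°, forward 7.5 m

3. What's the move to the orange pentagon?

turn left 115°, forward 3.4 m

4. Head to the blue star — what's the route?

turn right 127°, forward 4.7 m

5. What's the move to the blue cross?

blocked — turn left 35°, forward 1.3 m, then turn right 62°, forward 9.1 m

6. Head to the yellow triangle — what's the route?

turn left 35°, forward 8.1 m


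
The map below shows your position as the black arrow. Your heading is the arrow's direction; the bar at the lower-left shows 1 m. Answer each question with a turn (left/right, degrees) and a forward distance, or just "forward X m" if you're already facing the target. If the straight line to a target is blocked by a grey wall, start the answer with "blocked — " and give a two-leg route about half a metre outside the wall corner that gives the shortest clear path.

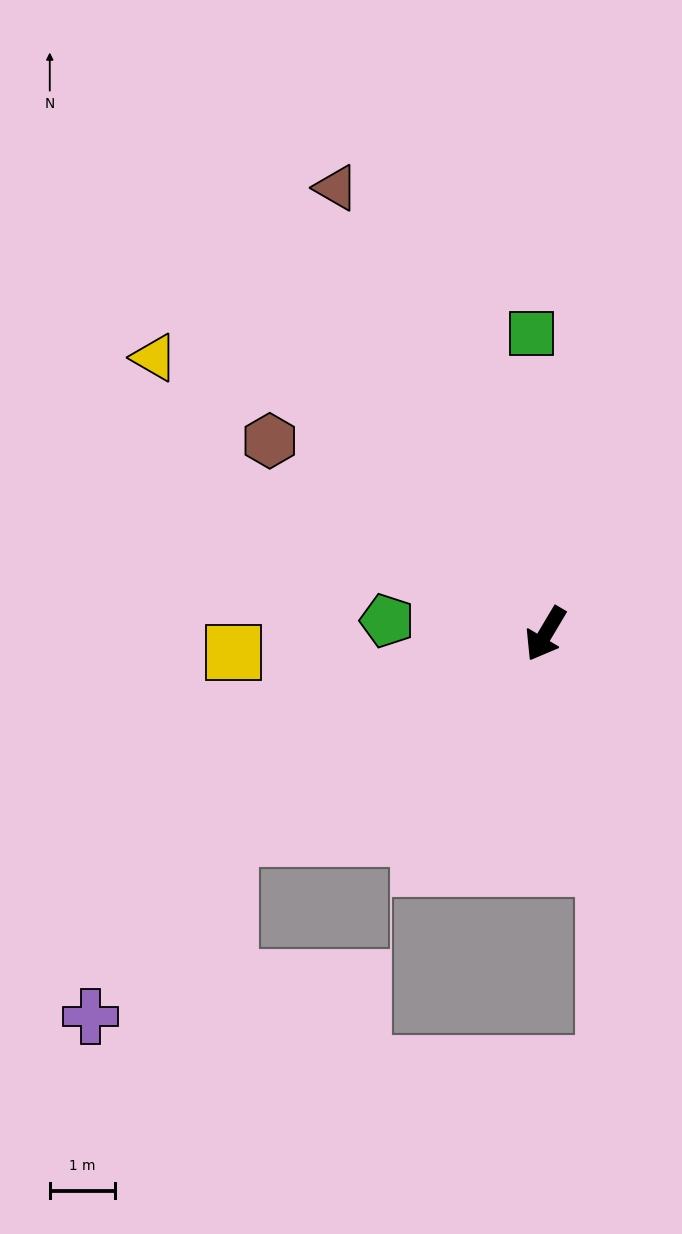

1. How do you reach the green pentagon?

turn right 64°, forward 2.5 m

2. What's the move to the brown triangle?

turn right 124°, forward 7.6 m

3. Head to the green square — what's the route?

turn right 147°, forward 4.6 m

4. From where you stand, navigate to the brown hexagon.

turn right 94°, forward 5.2 m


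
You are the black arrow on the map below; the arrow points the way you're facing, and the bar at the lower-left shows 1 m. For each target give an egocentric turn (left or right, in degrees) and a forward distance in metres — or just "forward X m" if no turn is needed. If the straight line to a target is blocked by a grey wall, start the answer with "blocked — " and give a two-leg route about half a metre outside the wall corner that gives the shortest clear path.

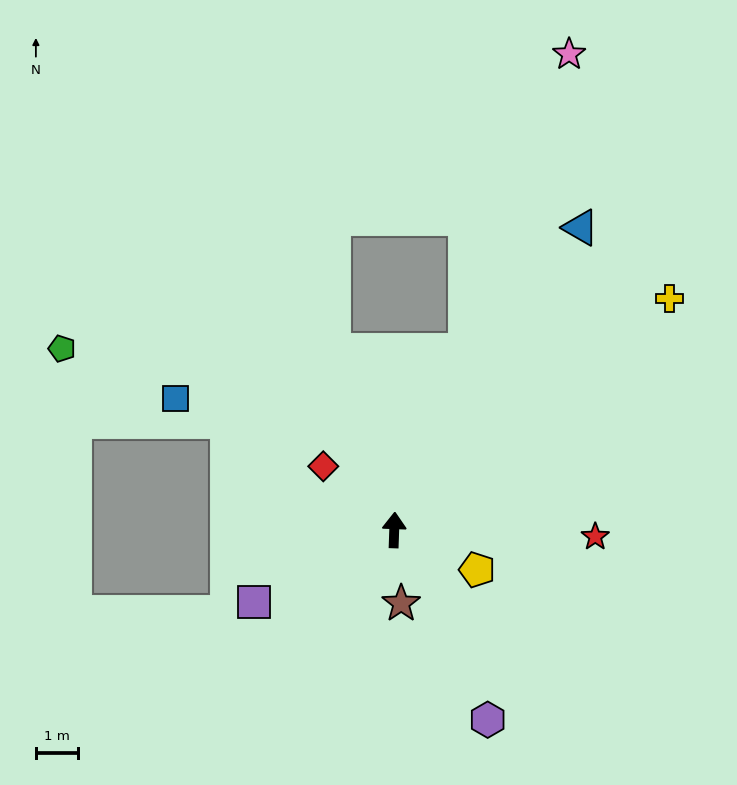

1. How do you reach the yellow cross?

turn right 48°, forward 8.6 m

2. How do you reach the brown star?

turn right 173°, forward 1.8 m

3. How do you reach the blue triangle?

turn right 30°, forward 8.5 m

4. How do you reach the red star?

turn right 90°, forward 4.8 m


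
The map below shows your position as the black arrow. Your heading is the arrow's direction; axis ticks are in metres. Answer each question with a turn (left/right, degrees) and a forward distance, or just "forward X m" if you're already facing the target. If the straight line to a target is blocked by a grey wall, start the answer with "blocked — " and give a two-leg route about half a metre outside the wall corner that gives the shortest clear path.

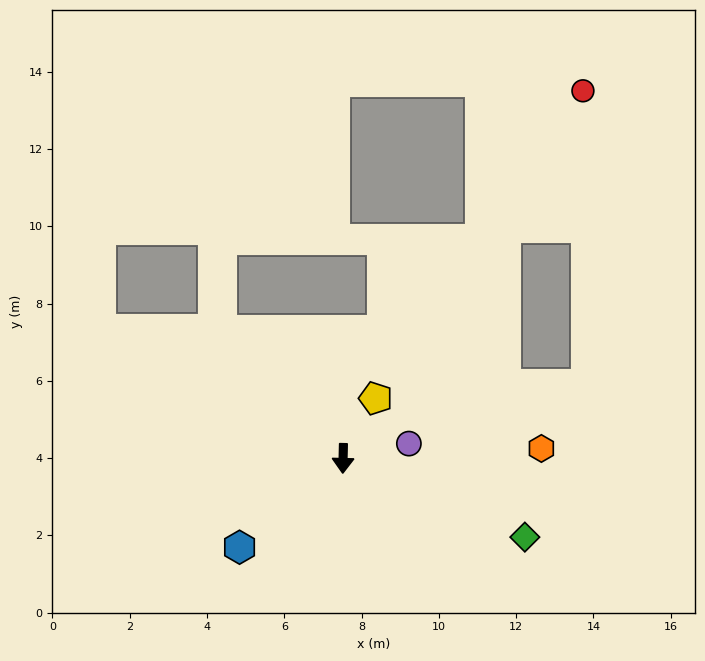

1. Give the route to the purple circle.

turn left 104°, forward 1.7 m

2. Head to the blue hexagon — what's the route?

turn right 48°, forward 3.5 m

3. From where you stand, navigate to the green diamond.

turn left 68°, forward 5.1 m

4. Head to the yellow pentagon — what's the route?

turn left 153°, forward 1.8 m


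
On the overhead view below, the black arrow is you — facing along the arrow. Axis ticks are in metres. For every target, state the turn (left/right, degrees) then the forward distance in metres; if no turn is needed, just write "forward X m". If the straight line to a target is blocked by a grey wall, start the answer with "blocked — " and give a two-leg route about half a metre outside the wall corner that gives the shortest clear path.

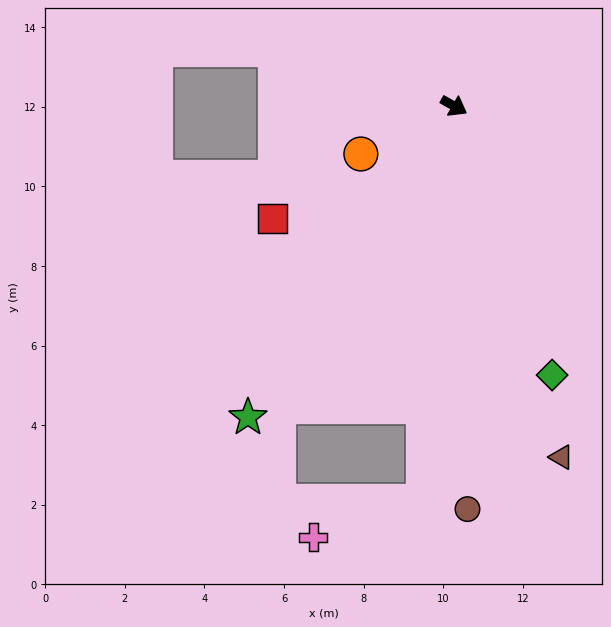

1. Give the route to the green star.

turn right 94°, forward 9.4 m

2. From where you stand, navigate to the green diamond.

turn right 40°, forward 7.2 m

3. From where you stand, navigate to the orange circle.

turn right 123°, forward 2.6 m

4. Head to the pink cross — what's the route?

blocked — turn right 65°, forward 10.0 m, then turn right 67°, forward 2.9 m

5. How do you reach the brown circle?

turn right 59°, forward 10.1 m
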